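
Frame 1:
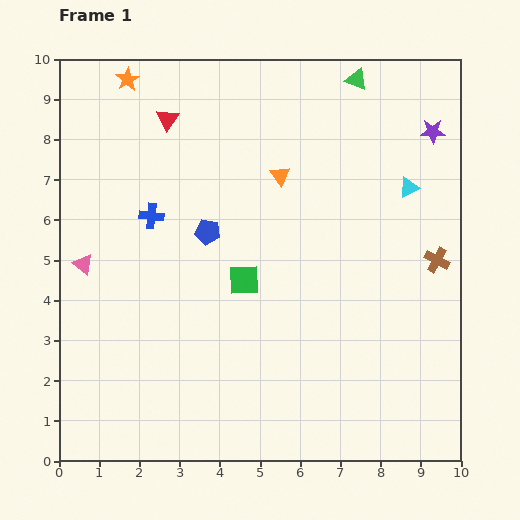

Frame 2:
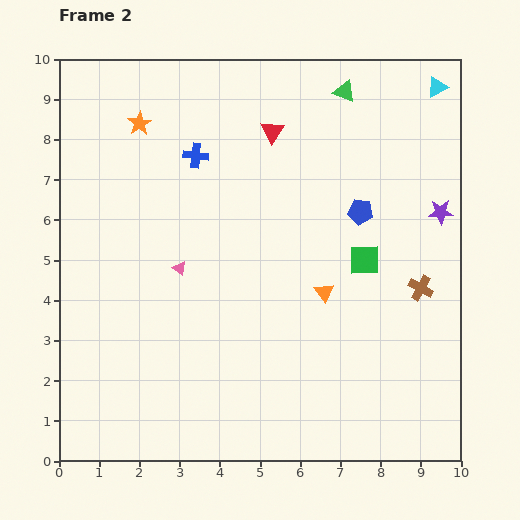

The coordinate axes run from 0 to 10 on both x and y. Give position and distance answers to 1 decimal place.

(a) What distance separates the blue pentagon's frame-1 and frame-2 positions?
3.8

The blue pentagon moved from (3.7, 5.7) to (7.5, 6.2), a distance of √(3.8² + 0.5²) ≈ 3.8.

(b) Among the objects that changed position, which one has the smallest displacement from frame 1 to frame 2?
the green triangle

(moved 0.4)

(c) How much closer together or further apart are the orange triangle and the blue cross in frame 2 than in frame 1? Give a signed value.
+1.3

Distance in frame 1: 3.4. Distance in frame 2: 4.7.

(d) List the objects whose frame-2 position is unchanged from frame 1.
none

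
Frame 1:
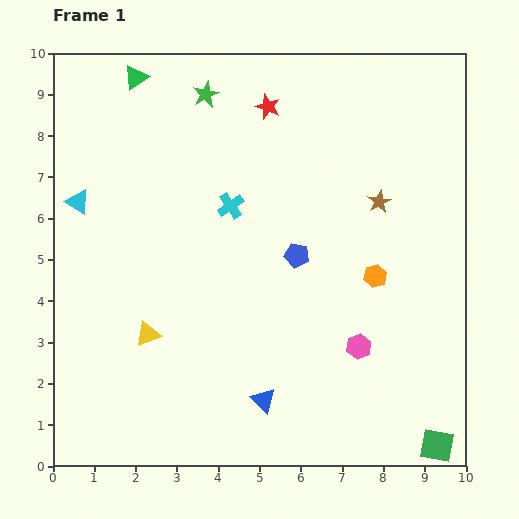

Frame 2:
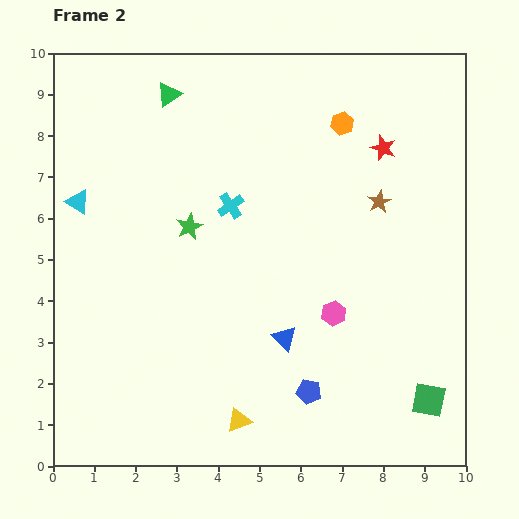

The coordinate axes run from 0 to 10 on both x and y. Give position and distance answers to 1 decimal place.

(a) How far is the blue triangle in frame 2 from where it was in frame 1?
1.6

The blue triangle moved from (5.1, 1.6) to (5.6, 3.1), a distance of √(0.5² + 1.5²) ≈ 1.6.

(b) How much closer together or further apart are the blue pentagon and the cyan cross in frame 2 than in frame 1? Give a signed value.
+2.9

Distance in frame 1: 2.0. Distance in frame 2: 4.9.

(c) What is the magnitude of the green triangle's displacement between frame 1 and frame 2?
0.9

The green triangle moved from (2.0, 9.4) to (2.8, 9.0), a distance of √(0.8² + 0.4²) ≈ 0.9.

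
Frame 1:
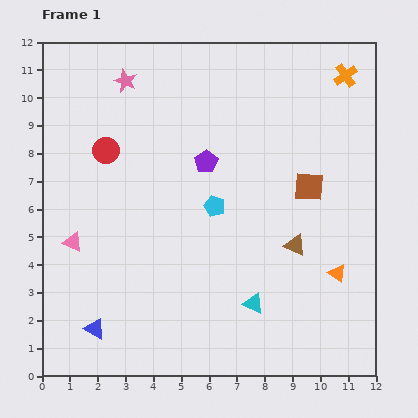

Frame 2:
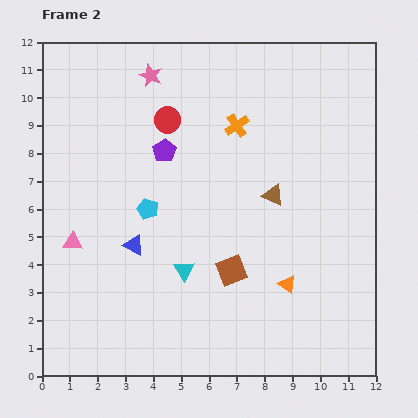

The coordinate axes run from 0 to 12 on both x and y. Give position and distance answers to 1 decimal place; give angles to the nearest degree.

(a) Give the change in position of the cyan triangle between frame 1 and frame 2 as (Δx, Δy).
(-2.5, 1.2)

The cyan triangle was at (7.6, 2.6) in frame 1 and (5.1, 3.8) in frame 2.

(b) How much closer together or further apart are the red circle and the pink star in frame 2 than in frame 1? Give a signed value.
-0.9

Distance in frame 1: 2.6. Distance in frame 2: 1.7.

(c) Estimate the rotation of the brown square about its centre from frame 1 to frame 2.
25° counter-clockwise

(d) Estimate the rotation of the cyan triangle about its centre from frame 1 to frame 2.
30° clockwise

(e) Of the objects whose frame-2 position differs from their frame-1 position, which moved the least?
the pink star

(moved 0.9)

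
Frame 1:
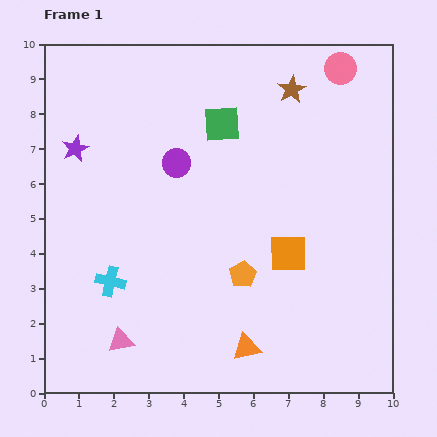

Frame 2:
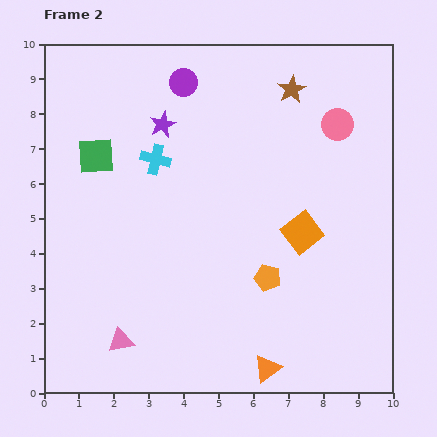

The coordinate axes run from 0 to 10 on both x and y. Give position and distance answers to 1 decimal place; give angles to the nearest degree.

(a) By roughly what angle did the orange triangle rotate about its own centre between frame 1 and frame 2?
24° counter-clockwise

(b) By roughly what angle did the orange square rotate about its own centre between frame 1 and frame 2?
37° counter-clockwise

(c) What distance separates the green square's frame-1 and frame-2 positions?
3.7

The green square moved from (5.1, 7.7) to (1.5, 6.8), a distance of √(3.6² + 0.9²) ≈ 3.7.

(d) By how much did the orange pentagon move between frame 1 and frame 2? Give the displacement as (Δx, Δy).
(0.7, -0.1)

The orange pentagon was at (5.7, 3.4) in frame 1 and (6.4, 3.3) in frame 2.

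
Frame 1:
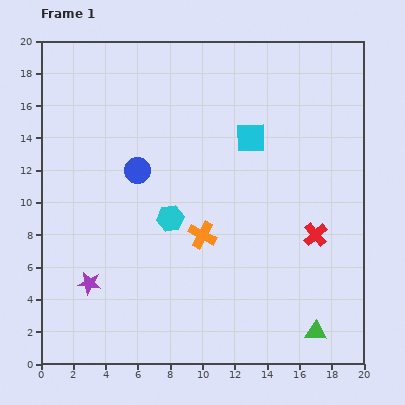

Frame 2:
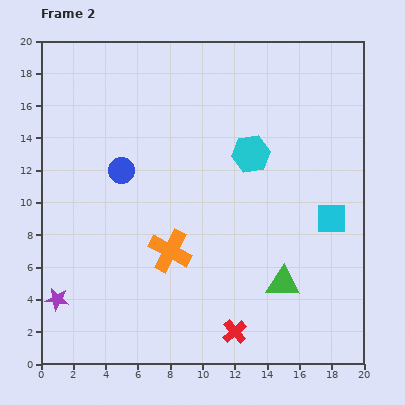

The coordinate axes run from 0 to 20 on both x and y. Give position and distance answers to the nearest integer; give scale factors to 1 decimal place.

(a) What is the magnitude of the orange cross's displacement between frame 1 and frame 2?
2

The orange cross moved from (10, 8) to (8, 7), a distance of √(2² + 1²) ≈ 2.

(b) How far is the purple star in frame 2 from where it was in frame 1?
2

The purple star moved from (3, 5) to (1, 4), a distance of √(2² + 1²) ≈ 2.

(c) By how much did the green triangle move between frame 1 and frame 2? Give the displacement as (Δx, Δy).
(-2, 3)

The green triangle was at (17, 2) in frame 1 and (15, 5) in frame 2.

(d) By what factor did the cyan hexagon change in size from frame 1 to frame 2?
1.4×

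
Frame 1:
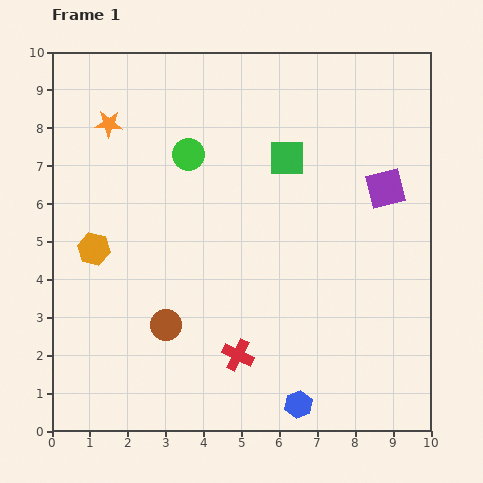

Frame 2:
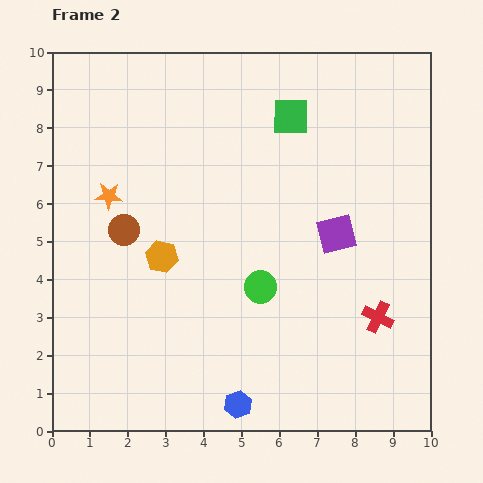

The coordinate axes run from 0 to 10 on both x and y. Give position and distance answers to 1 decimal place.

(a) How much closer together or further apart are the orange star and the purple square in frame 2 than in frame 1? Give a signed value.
-1.4

Distance in frame 1: 7.5. Distance in frame 2: 6.1.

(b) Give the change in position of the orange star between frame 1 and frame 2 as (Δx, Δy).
(0.0, -1.9)

The orange star was at (1.5, 8.1) in frame 1 and (1.5, 6.2) in frame 2.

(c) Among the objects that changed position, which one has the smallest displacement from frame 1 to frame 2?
the green square

(moved 1.1)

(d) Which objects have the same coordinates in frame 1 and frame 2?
none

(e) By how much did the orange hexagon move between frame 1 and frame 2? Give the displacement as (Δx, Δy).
(1.8, -0.2)

The orange hexagon was at (1.1, 4.8) in frame 1 and (2.9, 4.6) in frame 2.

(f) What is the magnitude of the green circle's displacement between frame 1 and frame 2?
4.0

The green circle moved from (3.6, 7.3) to (5.5, 3.8), a distance of √(1.9² + 3.5²) ≈ 4.0.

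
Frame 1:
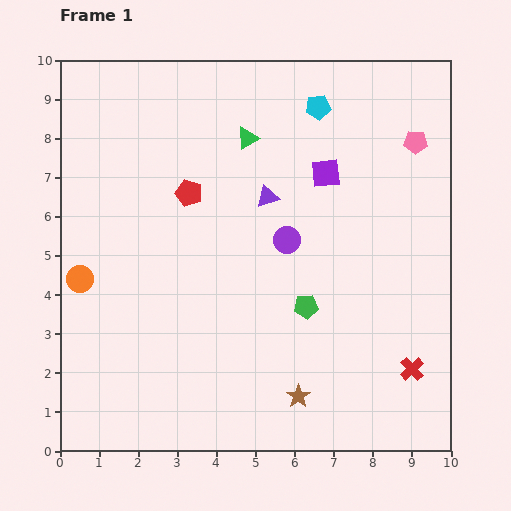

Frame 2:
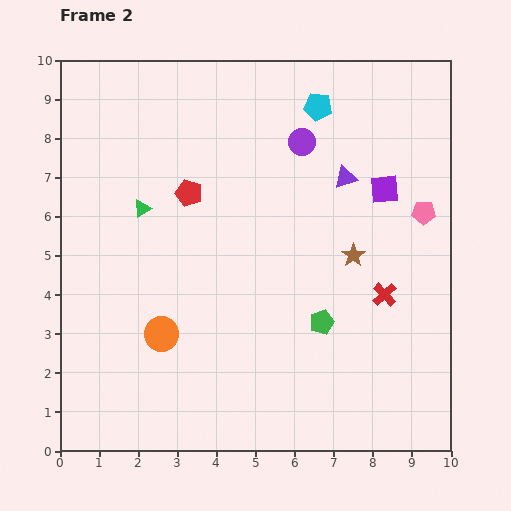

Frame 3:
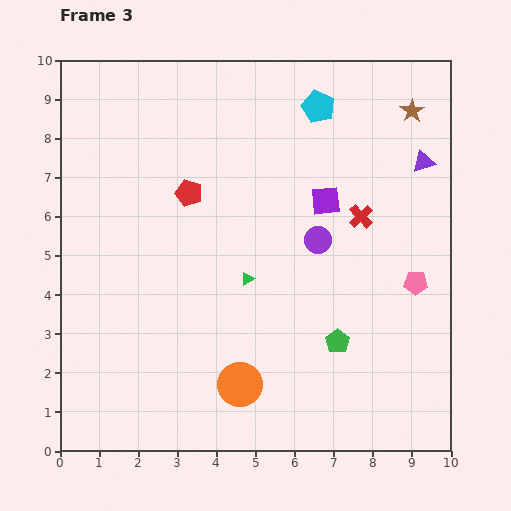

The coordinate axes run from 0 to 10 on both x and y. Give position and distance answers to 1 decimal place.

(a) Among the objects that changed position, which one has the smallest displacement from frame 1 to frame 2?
the green pentagon

(moved 0.6)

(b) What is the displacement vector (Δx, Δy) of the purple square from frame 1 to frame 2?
(1.5, -0.4)

The purple square was at (6.8, 7.1) in frame 1 and (8.3, 6.7) in frame 2.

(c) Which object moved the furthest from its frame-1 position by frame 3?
the brown star

(moved 7.9; next 4.9)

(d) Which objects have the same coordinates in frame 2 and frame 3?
the red pentagon, the cyan pentagon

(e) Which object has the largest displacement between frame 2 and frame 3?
the brown star

(moved 4.0; next 3.2)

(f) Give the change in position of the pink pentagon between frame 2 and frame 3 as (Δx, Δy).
(-0.2, -1.8)

The pink pentagon was at (9.3, 6.1) in frame 2 and (9.1, 4.3) in frame 3.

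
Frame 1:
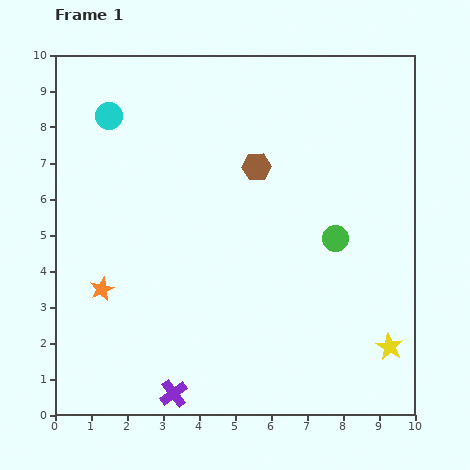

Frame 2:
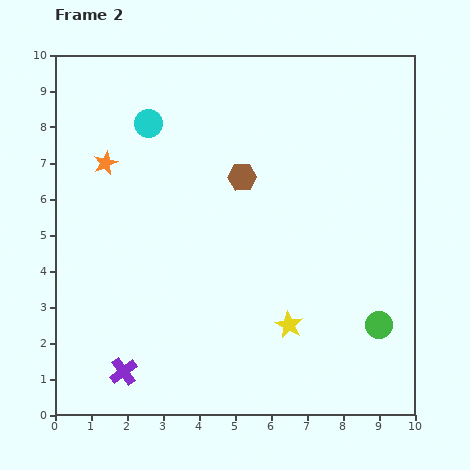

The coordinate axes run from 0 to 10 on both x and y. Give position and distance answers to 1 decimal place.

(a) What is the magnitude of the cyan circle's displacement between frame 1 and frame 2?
1.1

The cyan circle moved from (1.5, 8.3) to (2.6, 8.1), a distance of √(1.1² + 0.2²) ≈ 1.1.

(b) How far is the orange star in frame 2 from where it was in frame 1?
3.5

The orange star moved from (1.3, 3.5) to (1.4, 7.0), a distance of √(0.1² + 3.5²) ≈ 3.5.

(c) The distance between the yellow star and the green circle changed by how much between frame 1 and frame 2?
-0.9

Distance in frame 1: 3.4. Distance in frame 2: 2.5.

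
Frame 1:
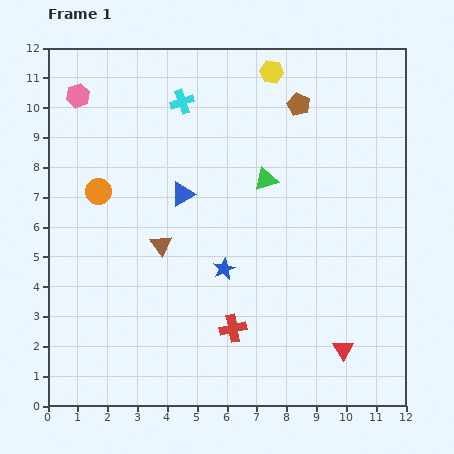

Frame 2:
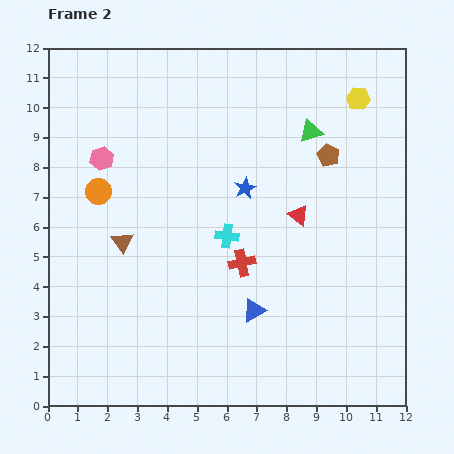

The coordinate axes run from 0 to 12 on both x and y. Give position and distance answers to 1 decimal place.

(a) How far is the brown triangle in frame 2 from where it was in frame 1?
1.3

The brown triangle moved from (3.8, 5.4) to (2.5, 5.5), a distance of √(1.3² + 0.1²) ≈ 1.3.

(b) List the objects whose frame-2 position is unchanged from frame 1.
the orange circle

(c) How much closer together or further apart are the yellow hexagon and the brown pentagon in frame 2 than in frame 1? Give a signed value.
+0.7

Distance in frame 1: 1.4. Distance in frame 2: 2.1.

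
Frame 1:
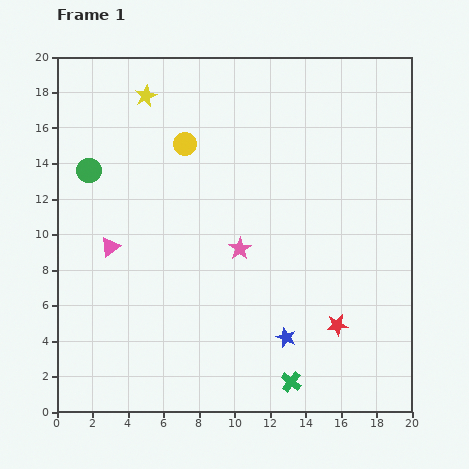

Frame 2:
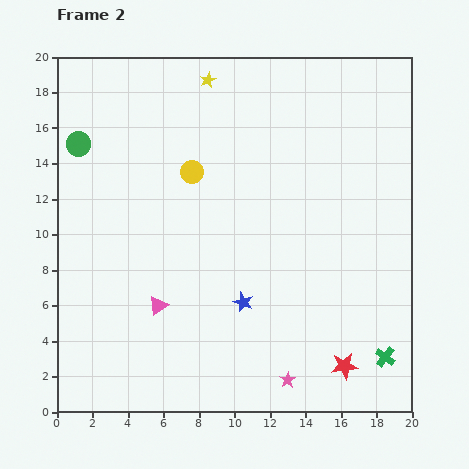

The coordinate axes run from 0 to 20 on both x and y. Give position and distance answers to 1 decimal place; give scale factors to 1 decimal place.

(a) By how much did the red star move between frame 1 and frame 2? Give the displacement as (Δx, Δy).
(0.4, -2.3)

The red star was at (15.8, 4.9) in frame 1 and (16.2, 2.6) in frame 2.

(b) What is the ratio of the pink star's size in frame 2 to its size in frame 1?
0.7×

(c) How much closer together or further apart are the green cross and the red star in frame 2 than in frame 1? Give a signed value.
-1.7

Distance in frame 1: 4.1. Distance in frame 2: 2.4.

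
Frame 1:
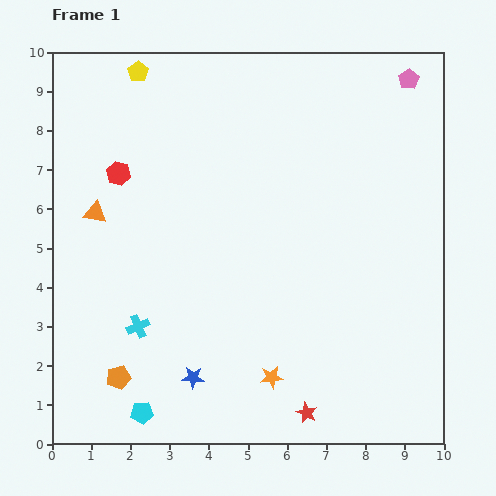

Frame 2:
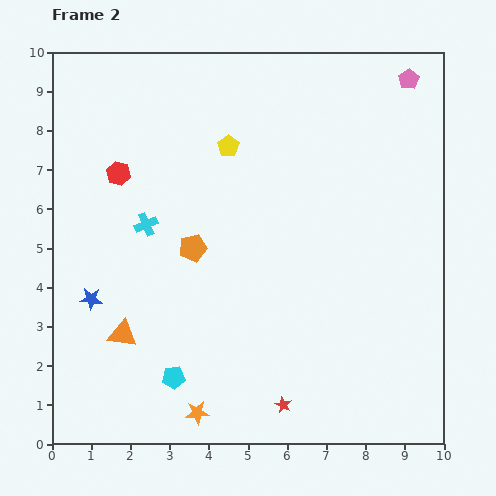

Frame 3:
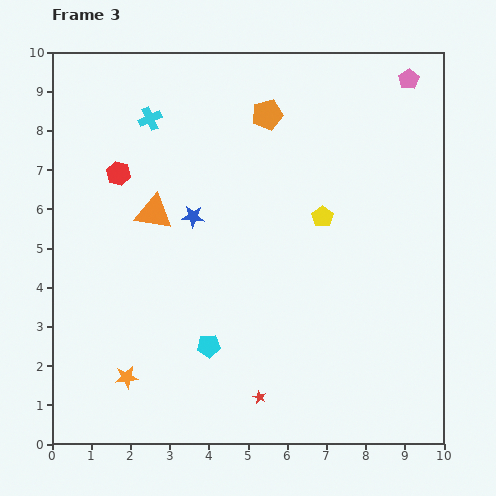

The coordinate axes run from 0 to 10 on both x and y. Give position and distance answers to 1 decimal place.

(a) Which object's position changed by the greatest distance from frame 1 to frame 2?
the orange pentagon

(moved 3.8; next 3.3)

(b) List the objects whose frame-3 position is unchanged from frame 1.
the red hexagon, the pink pentagon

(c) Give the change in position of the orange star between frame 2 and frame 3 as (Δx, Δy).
(-1.8, 0.9)

The orange star was at (3.7, 0.8) in frame 2 and (1.9, 1.7) in frame 3.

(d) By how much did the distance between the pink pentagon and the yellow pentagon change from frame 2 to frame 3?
-0.8

Distance in frame 2: 4.9. Distance in frame 3: 4.1.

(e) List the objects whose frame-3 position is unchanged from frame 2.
the red hexagon, the pink pentagon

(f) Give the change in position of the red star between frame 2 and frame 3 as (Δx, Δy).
(-0.6, 0.2)

The red star was at (5.9, 1.0) in frame 2 and (5.3, 1.2) in frame 3.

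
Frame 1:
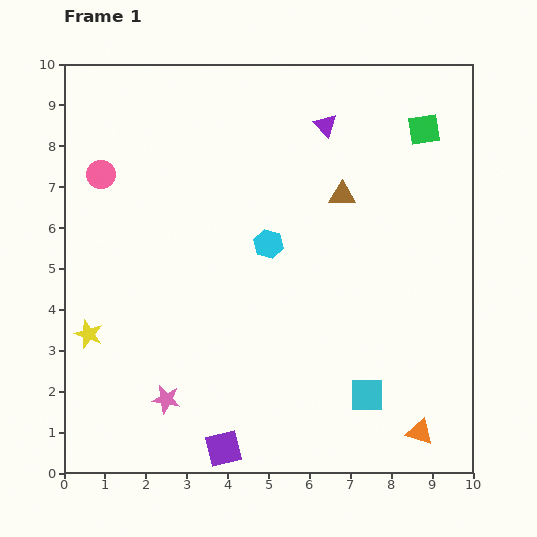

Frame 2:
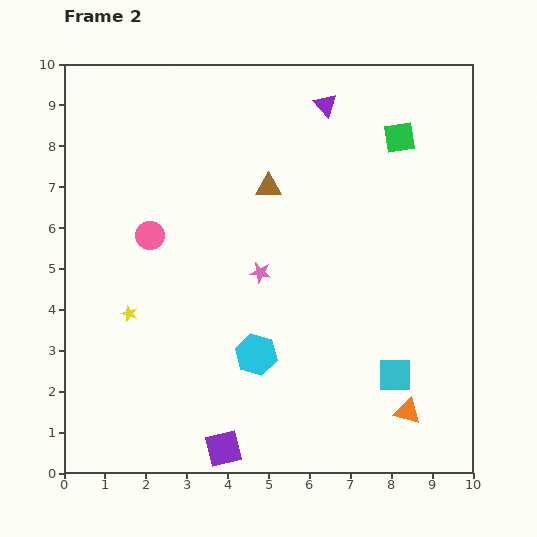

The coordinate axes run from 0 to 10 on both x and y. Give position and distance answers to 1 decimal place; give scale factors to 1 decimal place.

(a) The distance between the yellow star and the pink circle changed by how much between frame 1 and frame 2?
-1.9

Distance in frame 1: 3.9. Distance in frame 2: 2.0.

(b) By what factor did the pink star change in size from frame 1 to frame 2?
0.7×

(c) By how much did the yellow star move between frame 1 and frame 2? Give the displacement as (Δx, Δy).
(1.0, 0.5)

The yellow star was at (0.6, 3.4) in frame 1 and (1.6, 3.9) in frame 2.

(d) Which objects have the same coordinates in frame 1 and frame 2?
the purple square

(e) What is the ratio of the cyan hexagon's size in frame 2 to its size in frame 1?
1.4×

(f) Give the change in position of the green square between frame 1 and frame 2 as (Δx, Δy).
(-0.6, -0.2)

The green square was at (8.8, 8.4) in frame 1 and (8.2, 8.2) in frame 2.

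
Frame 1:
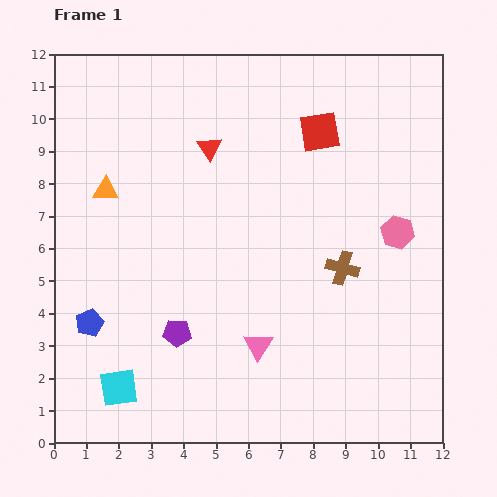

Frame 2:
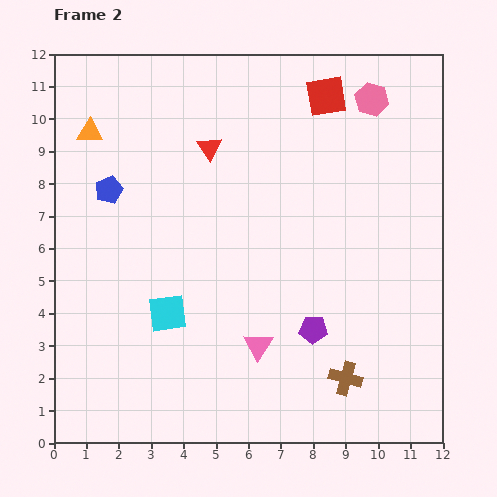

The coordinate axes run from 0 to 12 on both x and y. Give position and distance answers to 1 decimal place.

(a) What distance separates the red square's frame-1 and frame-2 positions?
1.1

The red square moved from (8.2, 9.6) to (8.4, 10.7), a distance of √(0.2² + 1.1²) ≈ 1.1.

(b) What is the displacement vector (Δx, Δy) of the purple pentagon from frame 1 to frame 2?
(4.2, 0.1)

The purple pentagon was at (3.8, 3.4) in frame 1 and (8.0, 3.5) in frame 2.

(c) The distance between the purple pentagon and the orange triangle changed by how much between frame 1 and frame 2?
+4.3

Distance in frame 1: 4.9. Distance in frame 2: 9.2.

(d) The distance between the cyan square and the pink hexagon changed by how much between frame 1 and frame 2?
-0.7

Distance in frame 1: 9.8. Distance in frame 2: 9.1.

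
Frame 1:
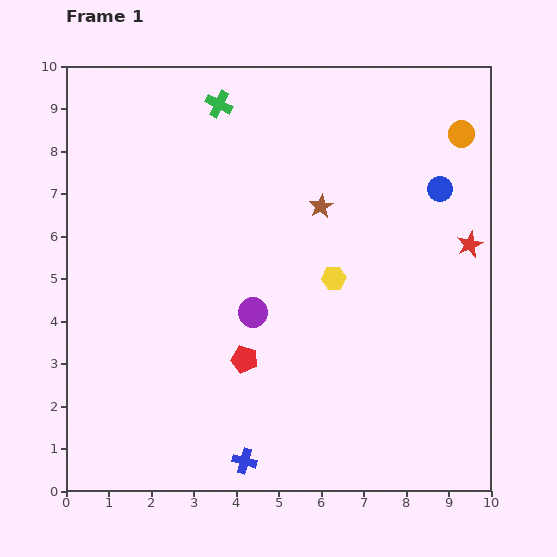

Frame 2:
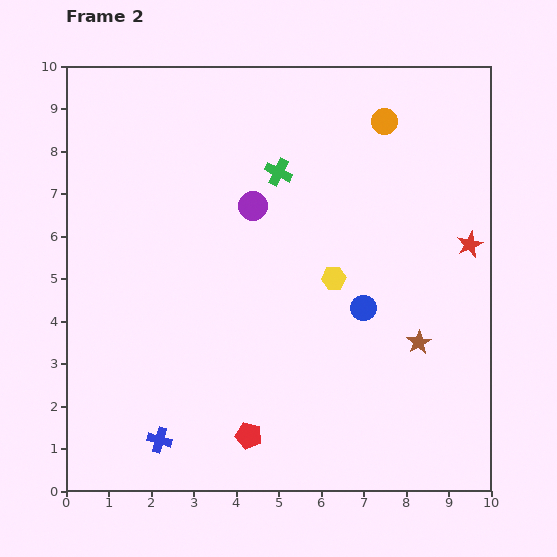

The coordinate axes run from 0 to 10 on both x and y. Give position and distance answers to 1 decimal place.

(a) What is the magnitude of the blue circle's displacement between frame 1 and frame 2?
3.3

The blue circle moved from (8.8, 7.1) to (7.0, 4.3), a distance of √(1.8² + 2.8²) ≈ 3.3.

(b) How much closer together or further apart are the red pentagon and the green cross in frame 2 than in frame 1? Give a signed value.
+0.2

Distance in frame 1: 6.0. Distance in frame 2: 6.2.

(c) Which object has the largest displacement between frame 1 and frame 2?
the brown star

(moved 3.9; next 3.3)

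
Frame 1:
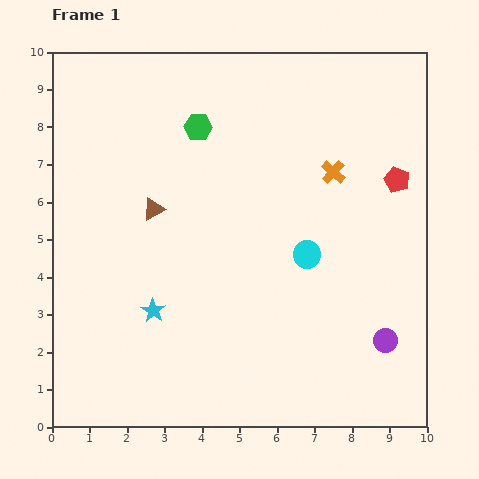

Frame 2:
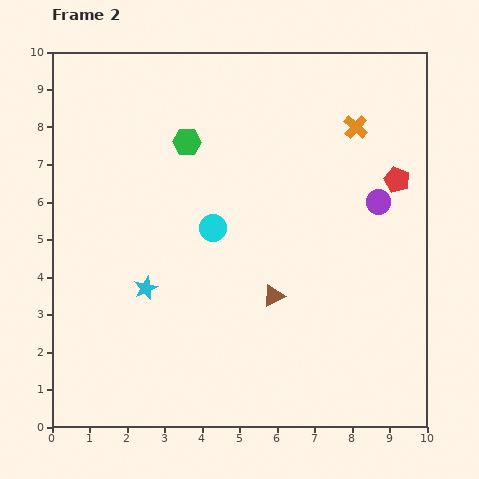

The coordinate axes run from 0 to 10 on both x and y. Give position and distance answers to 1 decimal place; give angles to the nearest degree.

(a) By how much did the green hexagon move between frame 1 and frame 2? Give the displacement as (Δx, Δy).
(-0.3, -0.4)

The green hexagon was at (3.9, 8.0) in frame 1 and (3.6, 7.6) in frame 2.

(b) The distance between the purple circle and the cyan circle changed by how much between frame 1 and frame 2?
+1.4

Distance in frame 1: 3.1. Distance in frame 2: 4.5.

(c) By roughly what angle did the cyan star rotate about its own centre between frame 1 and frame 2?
16° clockwise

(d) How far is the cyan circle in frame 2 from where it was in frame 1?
2.6

The cyan circle moved from (6.8, 4.6) to (4.3, 5.3), a distance of √(2.5² + 0.7²) ≈ 2.6.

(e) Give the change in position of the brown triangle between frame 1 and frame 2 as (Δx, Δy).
(3.2, -2.3)

The brown triangle was at (2.7, 5.8) in frame 1 and (5.9, 3.5) in frame 2.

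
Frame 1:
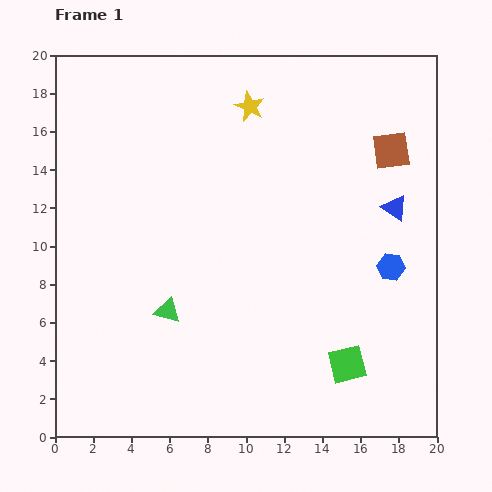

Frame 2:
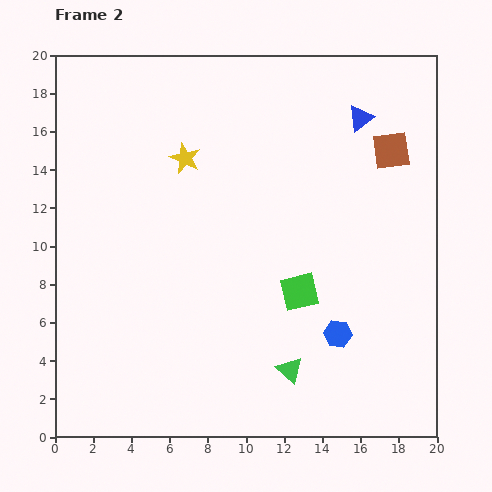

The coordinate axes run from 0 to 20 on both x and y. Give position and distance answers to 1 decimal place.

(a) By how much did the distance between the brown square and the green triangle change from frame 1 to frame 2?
-1.7

Distance in frame 1: 14.4. Distance in frame 2: 12.7.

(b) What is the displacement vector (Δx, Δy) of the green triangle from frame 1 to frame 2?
(6.4, -3.1)

The green triangle was at (5.9, 6.6) in frame 1 and (12.3, 3.5) in frame 2.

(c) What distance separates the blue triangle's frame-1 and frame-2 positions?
5.0

The blue triangle moved from (17.8, 12.0) to (16.0, 16.7), a distance of √(1.8² + 4.7²) ≈ 5.0.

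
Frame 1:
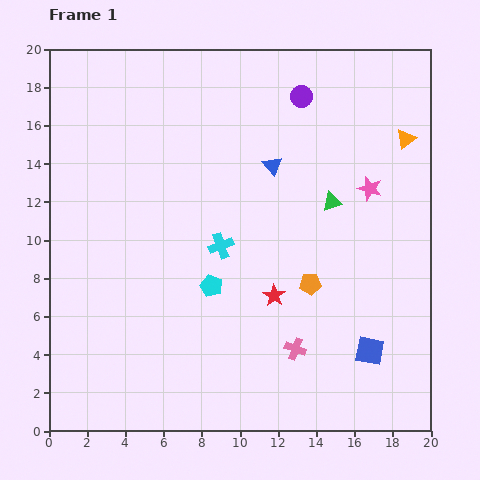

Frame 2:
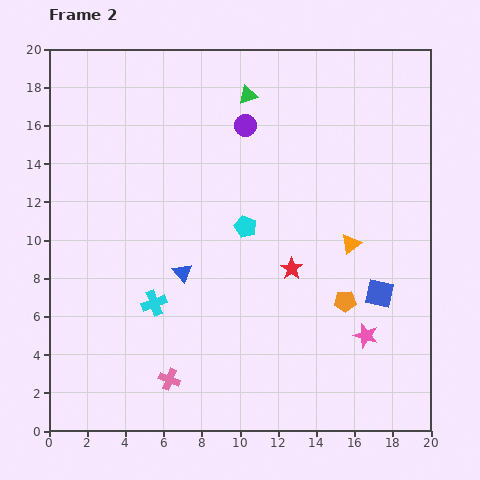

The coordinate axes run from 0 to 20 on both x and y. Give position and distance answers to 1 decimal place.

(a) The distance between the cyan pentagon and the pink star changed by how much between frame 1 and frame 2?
-1.2

Distance in frame 1: 9.7. Distance in frame 2: 8.5.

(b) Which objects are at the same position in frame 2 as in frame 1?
none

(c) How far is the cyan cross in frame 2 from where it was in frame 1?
4.6

The cyan cross moved from (9.0, 9.7) to (5.5, 6.7), a distance of √(3.5² + 3.0²) ≈ 4.6.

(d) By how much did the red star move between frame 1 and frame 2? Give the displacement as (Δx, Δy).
(0.9, 1.4)

The red star was at (11.8, 7.1) in frame 1 and (12.7, 8.5) in frame 2.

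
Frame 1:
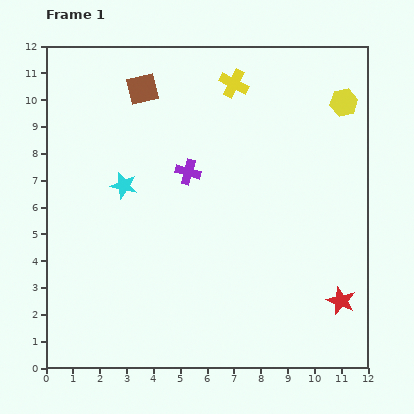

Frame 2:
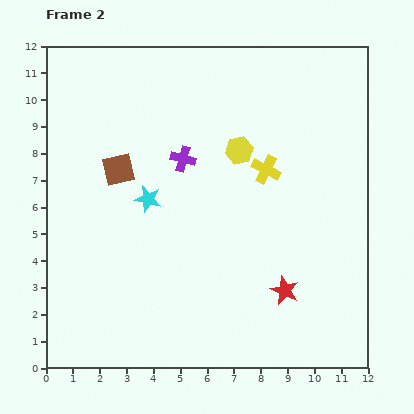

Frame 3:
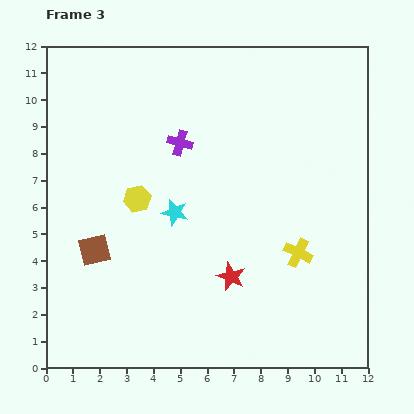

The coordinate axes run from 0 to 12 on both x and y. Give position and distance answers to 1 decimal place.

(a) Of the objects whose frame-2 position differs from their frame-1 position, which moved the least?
the purple cross

(moved 0.5)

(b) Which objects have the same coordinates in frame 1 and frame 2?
none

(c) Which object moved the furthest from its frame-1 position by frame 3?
the yellow hexagon

(moved 8.5; next 6.7)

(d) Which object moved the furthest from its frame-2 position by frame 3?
the yellow hexagon

(moved 4.2; next 3.3)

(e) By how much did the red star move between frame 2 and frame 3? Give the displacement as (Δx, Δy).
(-2.0, 0.5)

The red star was at (8.9, 2.9) in frame 2 and (6.9, 3.4) in frame 3.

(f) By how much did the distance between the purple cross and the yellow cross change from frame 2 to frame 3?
+2.9

Distance in frame 2: 3.1. Distance in frame 3: 6.0.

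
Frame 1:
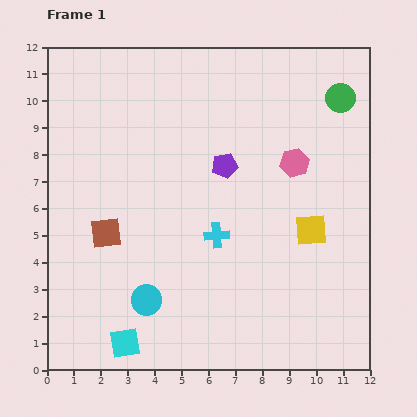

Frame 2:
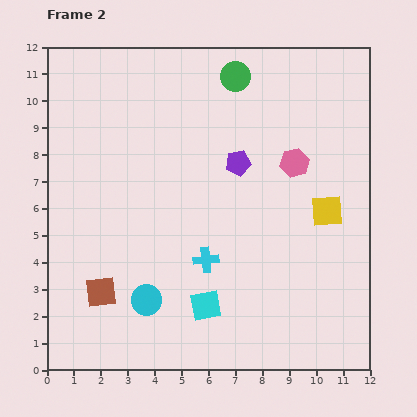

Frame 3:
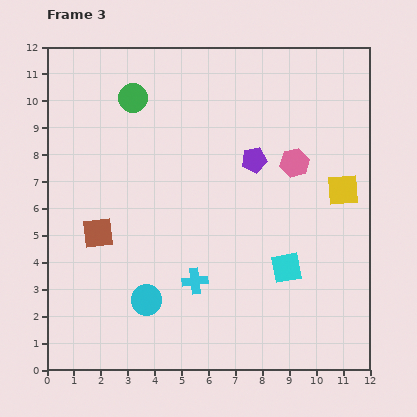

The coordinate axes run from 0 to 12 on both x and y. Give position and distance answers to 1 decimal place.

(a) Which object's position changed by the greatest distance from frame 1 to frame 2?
the green circle

(moved 4.0; next 3.3)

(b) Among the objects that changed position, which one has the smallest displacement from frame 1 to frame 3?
the brown square

(moved 0.3)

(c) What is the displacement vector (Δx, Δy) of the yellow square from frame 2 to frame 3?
(0.6, 0.8)

The yellow square was at (10.4, 5.9) in frame 2 and (11.0, 6.7) in frame 3.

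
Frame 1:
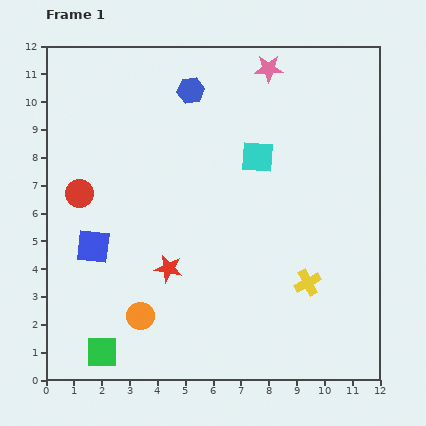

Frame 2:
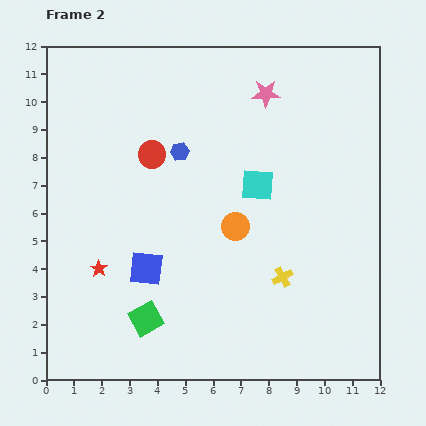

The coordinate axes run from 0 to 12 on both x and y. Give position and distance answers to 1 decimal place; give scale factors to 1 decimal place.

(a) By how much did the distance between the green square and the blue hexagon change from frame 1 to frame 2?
-3.8

Distance in frame 1: 9.9. Distance in frame 2: 6.1.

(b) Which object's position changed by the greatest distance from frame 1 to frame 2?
the orange circle

(moved 4.7; next 3.0)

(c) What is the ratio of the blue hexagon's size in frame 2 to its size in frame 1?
0.7×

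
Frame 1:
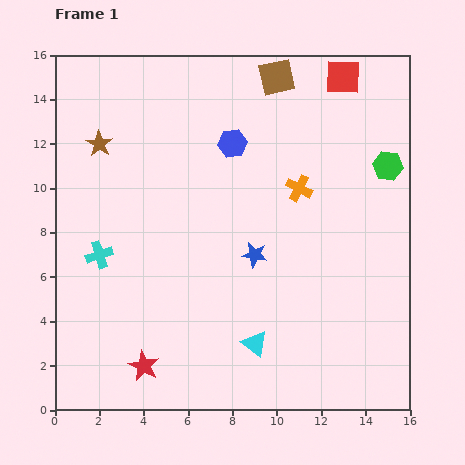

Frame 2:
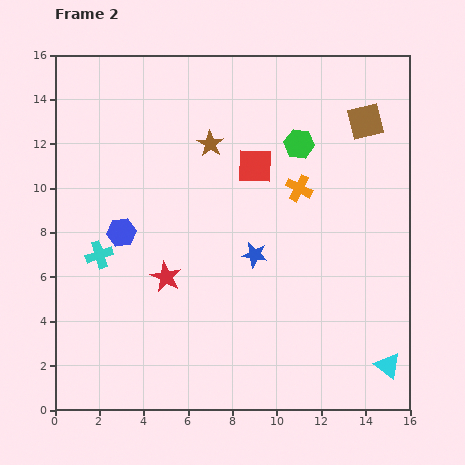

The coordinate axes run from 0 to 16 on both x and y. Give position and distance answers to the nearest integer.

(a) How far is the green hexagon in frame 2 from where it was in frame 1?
4

The green hexagon moved from (15, 11) to (11, 12), a distance of √(4² + 1²) ≈ 4.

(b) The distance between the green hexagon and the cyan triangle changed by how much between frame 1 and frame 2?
+1

Distance in frame 1: 10. Distance in frame 2: 11.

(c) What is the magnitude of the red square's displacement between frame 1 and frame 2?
6

The red square moved from (13, 15) to (9, 11), a distance of √(4² + 4²) ≈ 6.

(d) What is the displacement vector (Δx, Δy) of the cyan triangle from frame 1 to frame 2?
(6, -1)

The cyan triangle was at (9, 3) in frame 1 and (15, 2) in frame 2.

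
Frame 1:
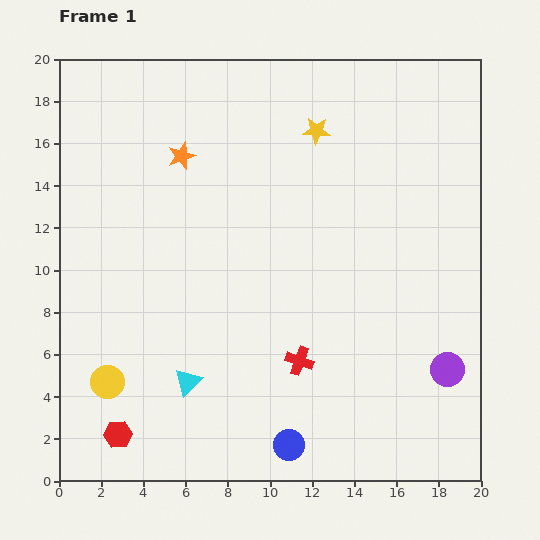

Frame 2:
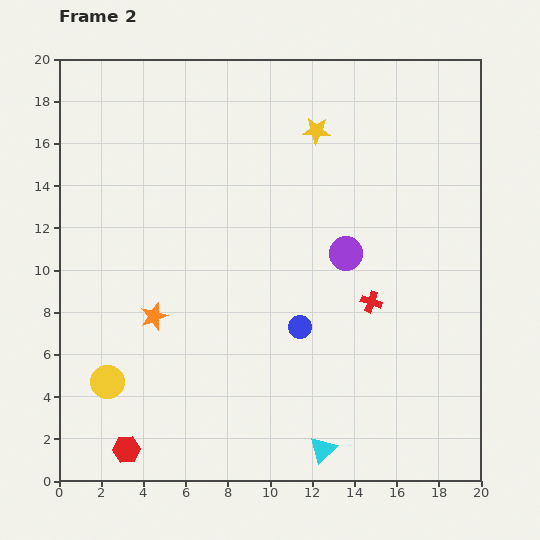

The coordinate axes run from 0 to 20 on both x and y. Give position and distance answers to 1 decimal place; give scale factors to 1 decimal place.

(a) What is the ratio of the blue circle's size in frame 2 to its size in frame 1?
0.7×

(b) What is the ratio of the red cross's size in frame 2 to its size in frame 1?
0.7×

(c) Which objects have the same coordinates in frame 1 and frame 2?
the yellow star, the yellow circle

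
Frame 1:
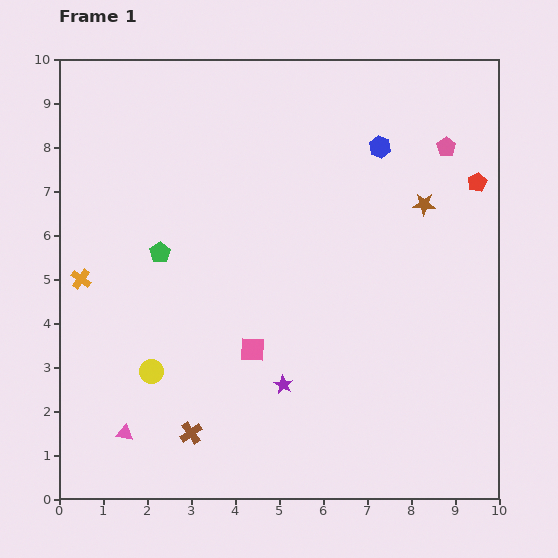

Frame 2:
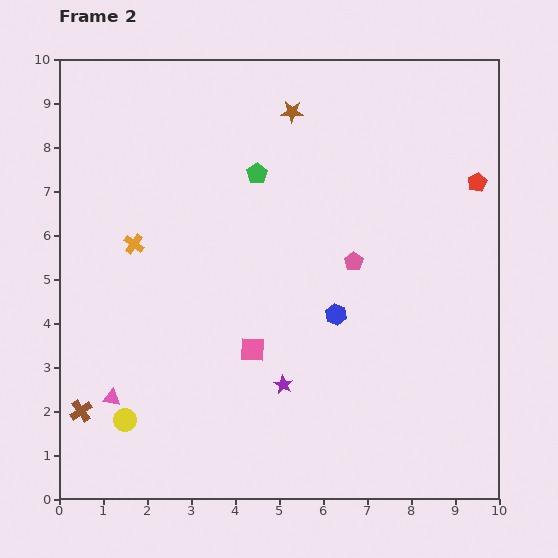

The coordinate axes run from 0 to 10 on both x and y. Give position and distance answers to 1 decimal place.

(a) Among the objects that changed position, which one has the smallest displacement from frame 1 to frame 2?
the pink triangle

(moved 0.9)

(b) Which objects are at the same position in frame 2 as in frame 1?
the red pentagon, the pink square, the purple star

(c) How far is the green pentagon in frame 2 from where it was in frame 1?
2.8

The green pentagon moved from (2.3, 5.6) to (4.5, 7.4), a distance of √(2.2² + 1.8²) ≈ 2.8.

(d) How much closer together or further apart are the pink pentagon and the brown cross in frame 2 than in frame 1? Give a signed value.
-1.6

Distance in frame 1: 8.7. Distance in frame 2: 7.1.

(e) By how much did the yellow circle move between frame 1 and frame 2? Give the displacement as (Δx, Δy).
(-0.6, -1.1)

The yellow circle was at (2.1, 2.9) in frame 1 and (1.5, 1.8) in frame 2.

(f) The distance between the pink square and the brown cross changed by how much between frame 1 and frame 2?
+1.7

Distance in frame 1: 2.4. Distance in frame 2: 4.1.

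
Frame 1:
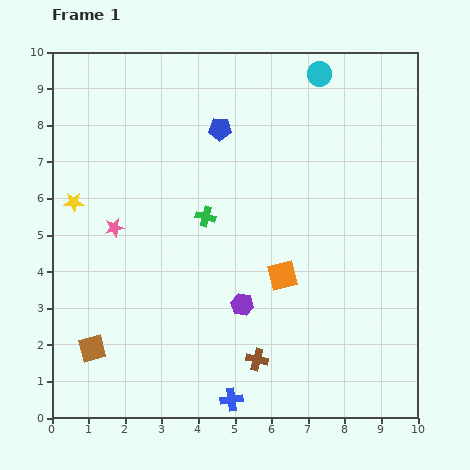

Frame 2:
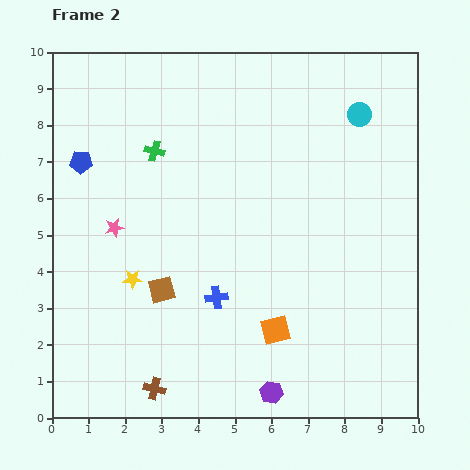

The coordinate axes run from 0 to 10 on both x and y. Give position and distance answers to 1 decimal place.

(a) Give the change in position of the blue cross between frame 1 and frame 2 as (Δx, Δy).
(-0.4, 2.8)

The blue cross was at (4.9, 0.5) in frame 1 and (4.5, 3.3) in frame 2.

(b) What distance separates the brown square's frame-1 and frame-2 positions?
2.5

The brown square moved from (1.1, 1.9) to (3.0, 3.5), a distance of √(1.9² + 1.6²) ≈ 2.5.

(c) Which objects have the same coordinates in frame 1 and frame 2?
the pink star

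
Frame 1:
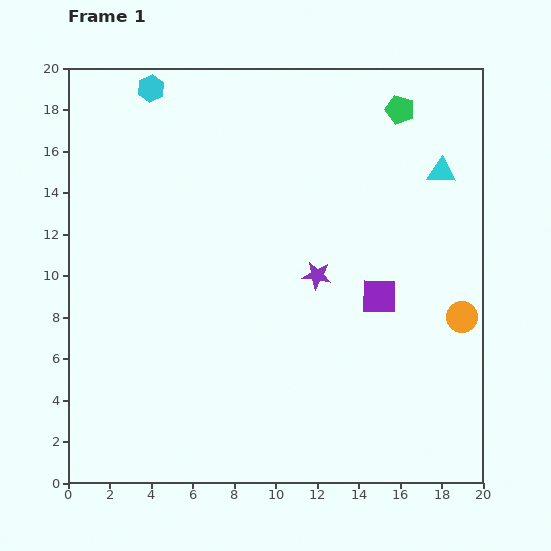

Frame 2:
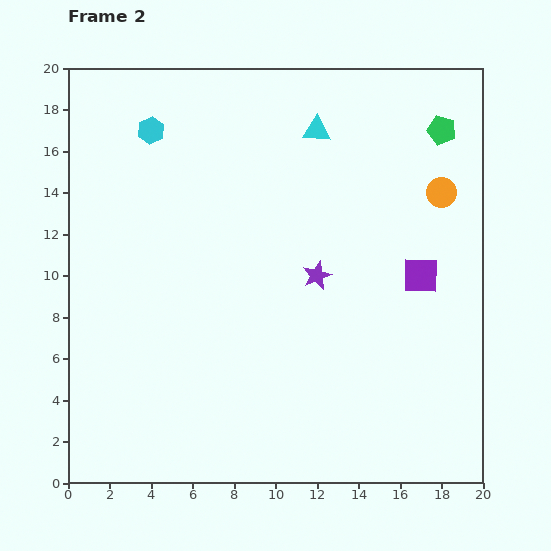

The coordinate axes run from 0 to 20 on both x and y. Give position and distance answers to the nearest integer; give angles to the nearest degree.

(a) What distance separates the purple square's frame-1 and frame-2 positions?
2

The purple square moved from (15, 9) to (17, 10), a distance of √(2² + 1²) ≈ 2.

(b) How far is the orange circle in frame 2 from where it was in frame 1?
6

The orange circle moved from (19, 8) to (18, 14), a distance of √(1² + 6²) ≈ 6.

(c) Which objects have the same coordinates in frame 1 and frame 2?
the purple star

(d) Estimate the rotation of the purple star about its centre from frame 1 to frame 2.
30° counter-clockwise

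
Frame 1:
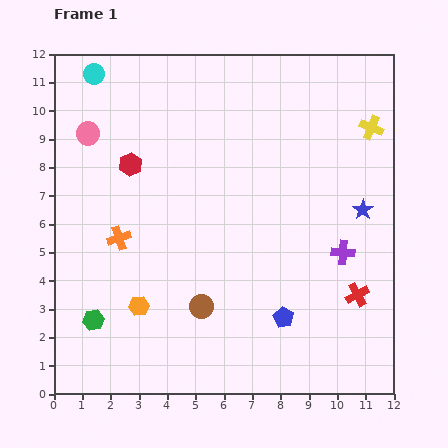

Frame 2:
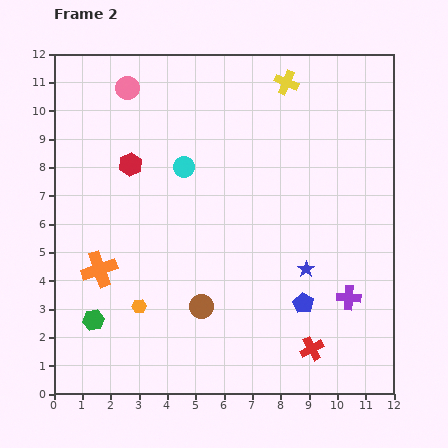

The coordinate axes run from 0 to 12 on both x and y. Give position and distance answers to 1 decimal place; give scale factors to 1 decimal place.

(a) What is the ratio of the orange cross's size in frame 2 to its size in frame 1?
1.5×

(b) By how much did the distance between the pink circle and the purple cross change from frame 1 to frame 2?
+0.9

Distance in frame 1: 9.9. Distance in frame 2: 10.8.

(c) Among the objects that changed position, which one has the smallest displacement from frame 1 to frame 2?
the blue pentagon

(moved 0.9)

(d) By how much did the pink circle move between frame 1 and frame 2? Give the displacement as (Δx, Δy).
(1.4, 1.6)

The pink circle was at (1.2, 9.2) in frame 1 and (2.6, 10.8) in frame 2.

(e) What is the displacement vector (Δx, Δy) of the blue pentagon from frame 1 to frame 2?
(0.7, 0.5)

The blue pentagon was at (8.1, 2.7) in frame 1 and (8.8, 3.2) in frame 2.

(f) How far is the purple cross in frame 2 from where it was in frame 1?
1.6

The purple cross moved from (10.2, 5.0) to (10.4, 3.4), a distance of √(0.2² + 1.6²) ≈ 1.6.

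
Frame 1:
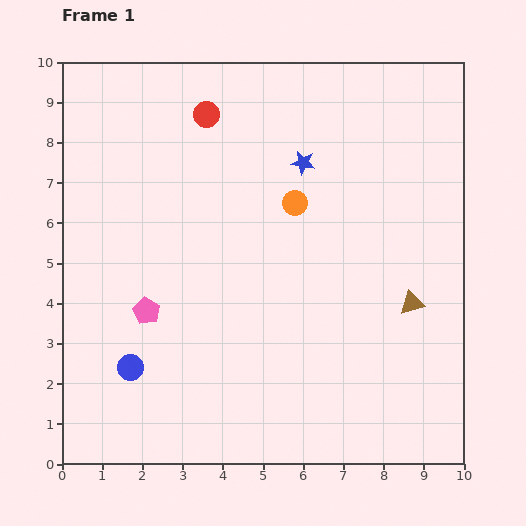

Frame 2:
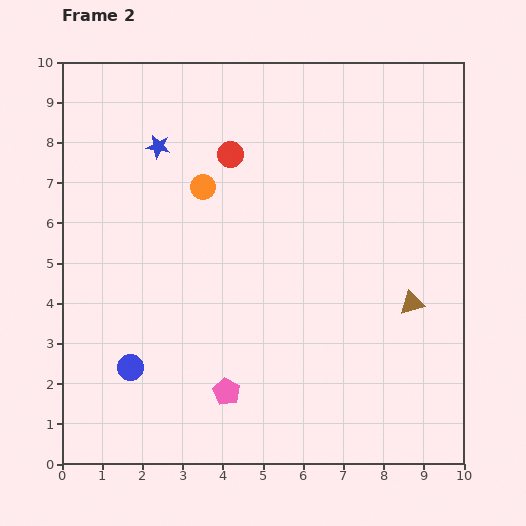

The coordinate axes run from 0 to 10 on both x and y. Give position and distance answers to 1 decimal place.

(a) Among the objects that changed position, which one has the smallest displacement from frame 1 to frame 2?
the red circle

(moved 1.2)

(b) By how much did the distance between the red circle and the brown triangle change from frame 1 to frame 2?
-1.1

Distance in frame 1: 6.9. Distance in frame 2: 5.8.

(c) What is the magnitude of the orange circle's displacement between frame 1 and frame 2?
2.3

The orange circle moved from (5.8, 6.5) to (3.5, 6.9), a distance of √(2.3² + 0.4²) ≈ 2.3.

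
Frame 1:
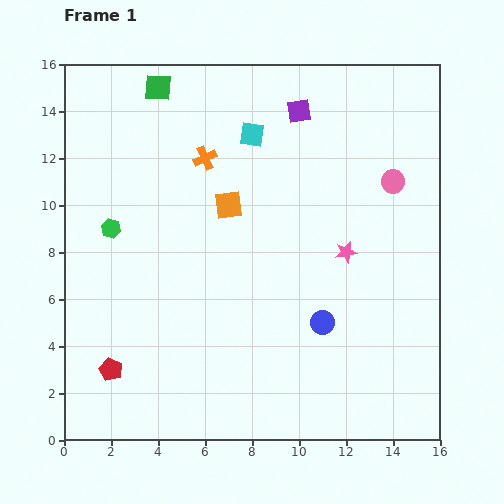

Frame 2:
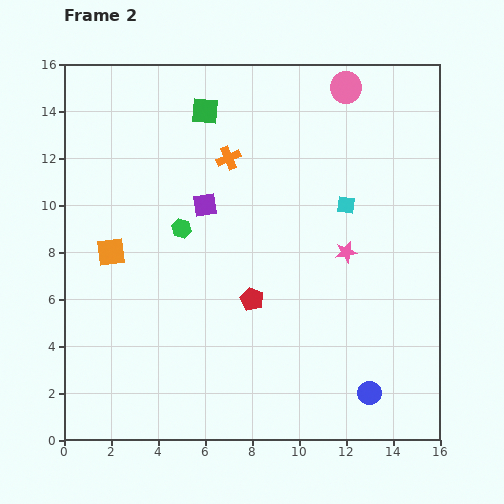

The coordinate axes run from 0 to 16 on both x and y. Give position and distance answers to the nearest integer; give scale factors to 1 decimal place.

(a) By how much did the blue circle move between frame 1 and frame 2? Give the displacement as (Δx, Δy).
(2, -3)

The blue circle was at (11, 5) in frame 1 and (13, 2) in frame 2.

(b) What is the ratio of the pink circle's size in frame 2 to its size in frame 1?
1.3×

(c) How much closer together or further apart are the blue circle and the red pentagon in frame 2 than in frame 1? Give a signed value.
-3

Distance in frame 1: 9. Distance in frame 2: 6.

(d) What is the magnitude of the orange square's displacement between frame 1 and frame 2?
5

The orange square moved from (7, 10) to (2, 8), a distance of √(5² + 2²) ≈ 5.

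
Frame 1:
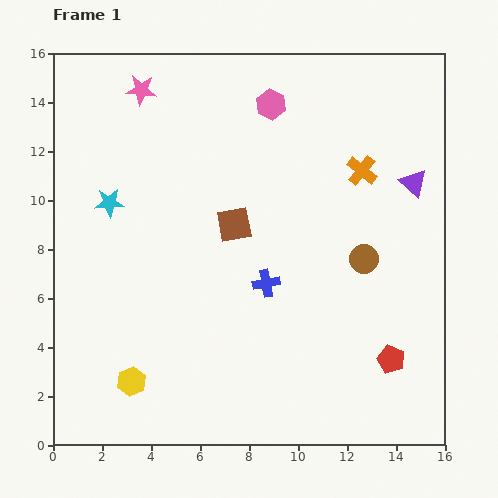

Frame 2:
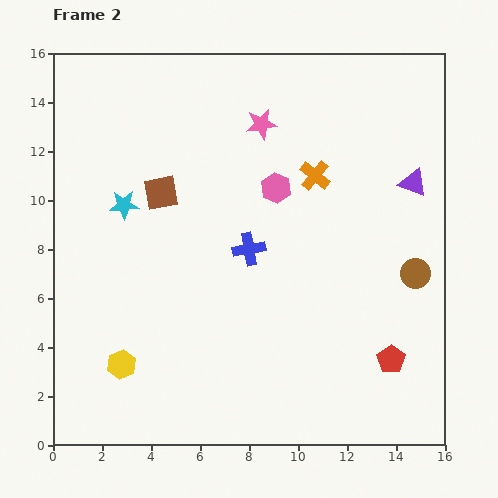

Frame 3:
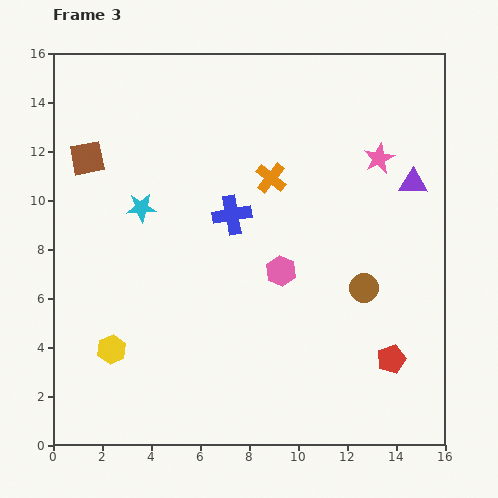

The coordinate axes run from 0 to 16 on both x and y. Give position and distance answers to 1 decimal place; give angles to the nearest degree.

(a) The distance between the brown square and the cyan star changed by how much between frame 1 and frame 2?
-3.6

Distance in frame 1: 5.2. Distance in frame 2: 1.6.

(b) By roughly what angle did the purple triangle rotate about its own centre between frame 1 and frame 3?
41° counter-clockwise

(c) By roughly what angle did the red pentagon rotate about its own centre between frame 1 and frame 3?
30° clockwise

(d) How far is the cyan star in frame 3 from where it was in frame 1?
1.3

The cyan star moved from (2.3, 9.9) to (3.6, 9.7), a distance of √(1.3² + 0.2²) ≈ 1.3.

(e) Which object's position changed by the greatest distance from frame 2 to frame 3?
the pink star

(moved 5.0; next 3.4)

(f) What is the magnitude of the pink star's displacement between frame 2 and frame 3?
5.0

The pink star moved from (8.5, 13.1) to (13.3, 11.7), a distance of √(4.8² + 1.4²) ≈ 5.0.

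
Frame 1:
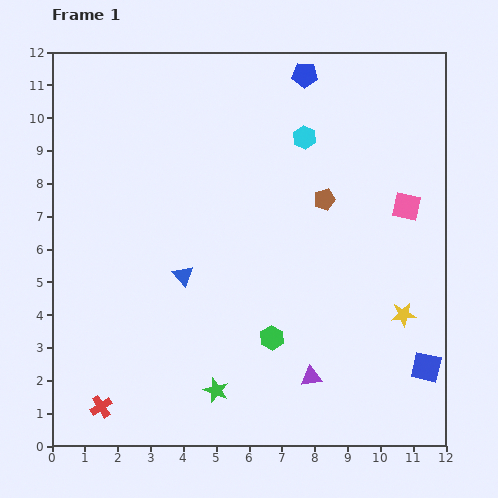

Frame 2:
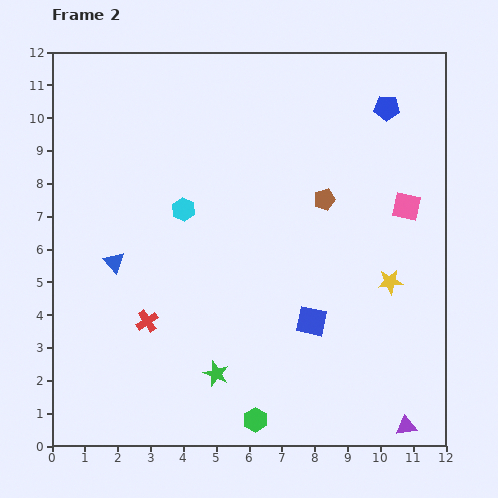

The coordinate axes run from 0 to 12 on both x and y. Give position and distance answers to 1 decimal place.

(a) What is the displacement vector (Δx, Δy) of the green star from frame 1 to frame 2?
(0.0, 0.5)

The green star was at (5.0, 1.7) in frame 1 and (5.0, 2.2) in frame 2.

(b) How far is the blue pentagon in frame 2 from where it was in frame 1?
2.7

The blue pentagon moved from (7.7, 11.3) to (10.2, 10.3), a distance of √(2.5² + 1.0²) ≈ 2.7.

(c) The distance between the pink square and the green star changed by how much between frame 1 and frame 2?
-0.4

Distance in frame 1: 8.1. Distance in frame 2: 7.7.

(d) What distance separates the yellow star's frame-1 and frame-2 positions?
1.1

The yellow star moved from (10.7, 4.0) to (10.3, 5.0), a distance of √(0.4² + 1.0²) ≈ 1.1.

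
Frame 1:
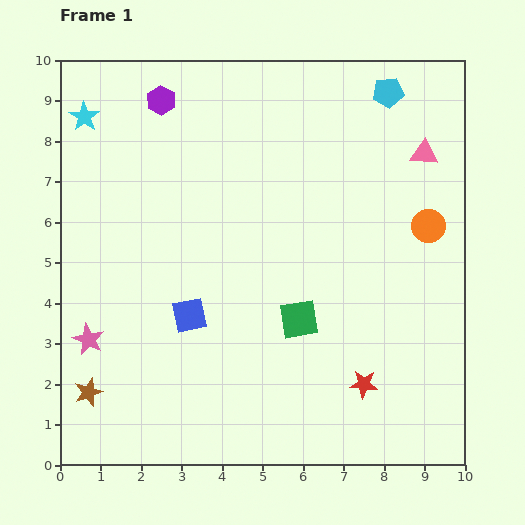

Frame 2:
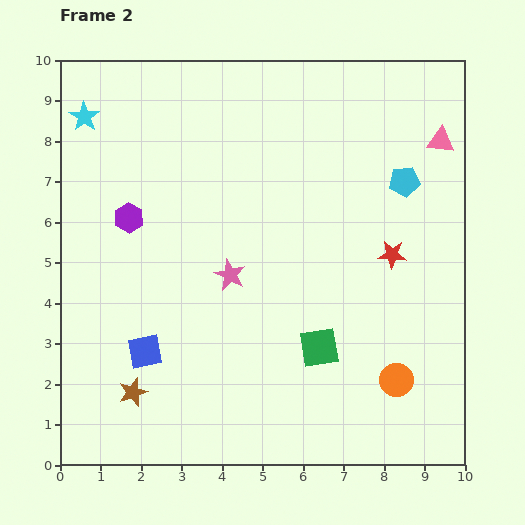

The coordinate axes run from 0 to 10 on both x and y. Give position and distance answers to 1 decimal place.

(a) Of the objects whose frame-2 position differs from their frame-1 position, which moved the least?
the pink triangle

(moved 0.5)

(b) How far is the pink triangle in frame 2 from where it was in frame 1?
0.5

The pink triangle moved from (9.0, 7.7) to (9.4, 8.0), a distance of √(0.4² + 0.3²) ≈ 0.5.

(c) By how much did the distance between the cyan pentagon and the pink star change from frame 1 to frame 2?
-4.7

Distance in frame 1: 9.6. Distance in frame 2: 4.9.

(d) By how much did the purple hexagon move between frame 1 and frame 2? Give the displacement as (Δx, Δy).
(-0.8, -2.9)

The purple hexagon was at (2.5, 9.0) in frame 1 and (1.7, 6.1) in frame 2.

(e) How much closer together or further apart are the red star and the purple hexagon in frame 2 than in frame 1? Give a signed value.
-2.0

Distance in frame 1: 8.6. Distance in frame 2: 6.6.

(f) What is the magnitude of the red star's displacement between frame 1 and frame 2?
3.3

The red star moved from (7.5, 2.0) to (8.2, 5.2), a distance of √(0.7² + 3.2²) ≈ 3.3.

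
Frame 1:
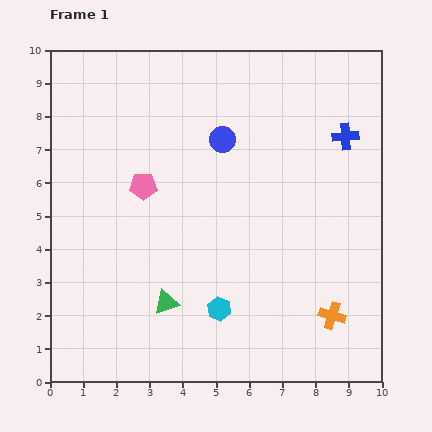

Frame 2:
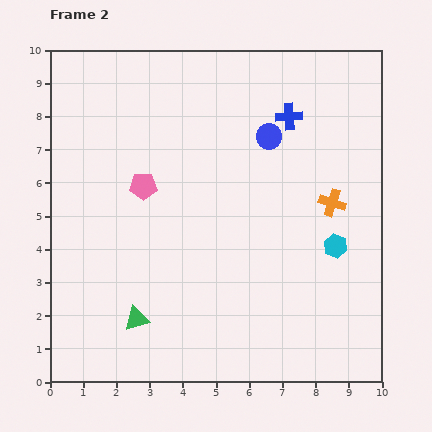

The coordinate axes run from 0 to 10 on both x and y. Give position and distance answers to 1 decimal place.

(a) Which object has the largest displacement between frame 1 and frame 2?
the cyan hexagon

(moved 4.0; next 3.4)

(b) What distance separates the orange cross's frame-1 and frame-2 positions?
3.4

The orange cross moved from (8.5, 2.0) to (8.5, 5.4), a distance of √(0.0² + 3.4²) ≈ 3.4.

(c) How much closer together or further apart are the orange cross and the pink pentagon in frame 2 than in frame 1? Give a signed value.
-1.2

Distance in frame 1: 6.9. Distance in frame 2: 5.7.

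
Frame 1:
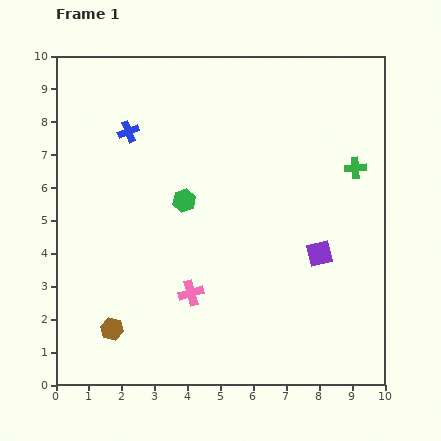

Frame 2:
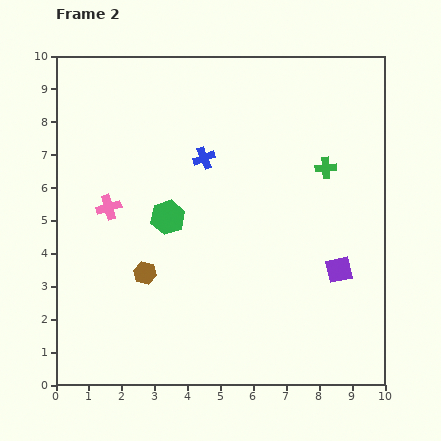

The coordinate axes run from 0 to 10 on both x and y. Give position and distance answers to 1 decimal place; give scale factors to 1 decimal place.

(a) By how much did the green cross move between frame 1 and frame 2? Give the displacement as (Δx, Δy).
(-0.9, 0.0)

The green cross was at (9.1, 6.6) in frame 1 and (8.2, 6.6) in frame 2.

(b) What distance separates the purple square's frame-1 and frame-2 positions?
0.8

The purple square moved from (8.0, 4.0) to (8.6, 3.5), a distance of √(0.6² + 0.5²) ≈ 0.8.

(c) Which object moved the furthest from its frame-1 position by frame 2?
the pink cross

(moved 3.6; next 2.4)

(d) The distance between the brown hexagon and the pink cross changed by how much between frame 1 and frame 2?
-0.3

Distance in frame 1: 2.6. Distance in frame 2: 2.3.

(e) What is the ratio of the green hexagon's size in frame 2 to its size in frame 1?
1.5×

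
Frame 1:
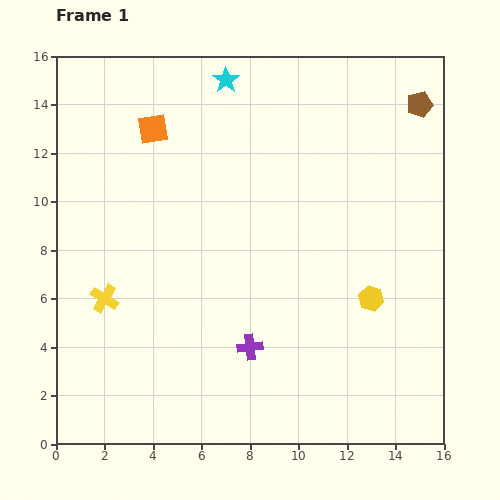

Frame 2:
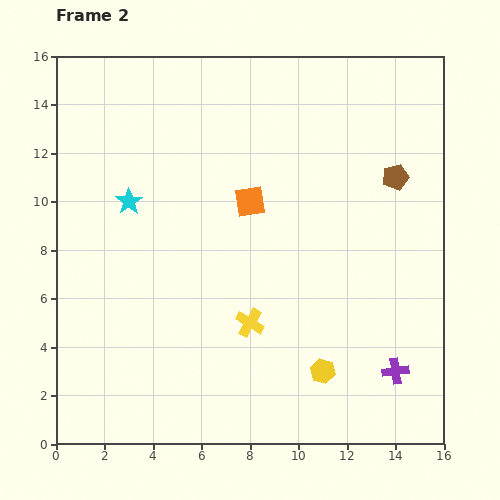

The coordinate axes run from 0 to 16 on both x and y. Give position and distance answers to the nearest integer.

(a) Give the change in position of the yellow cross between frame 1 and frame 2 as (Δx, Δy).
(6, -1)

The yellow cross was at (2, 6) in frame 1 and (8, 5) in frame 2.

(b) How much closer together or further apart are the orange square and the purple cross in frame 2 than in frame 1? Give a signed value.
-1

Distance in frame 1: 10. Distance in frame 2: 9.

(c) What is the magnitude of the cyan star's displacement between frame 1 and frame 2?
6

The cyan star moved from (7, 15) to (3, 10), a distance of √(4² + 5²) ≈ 6.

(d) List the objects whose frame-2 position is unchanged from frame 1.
none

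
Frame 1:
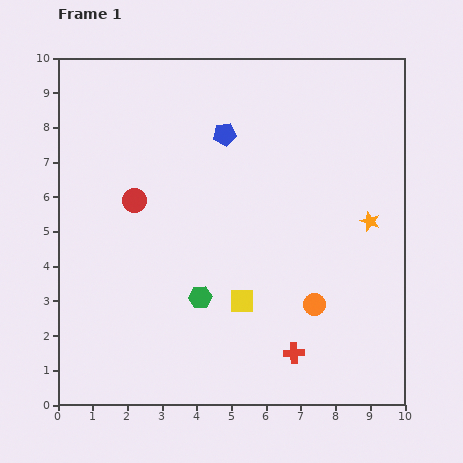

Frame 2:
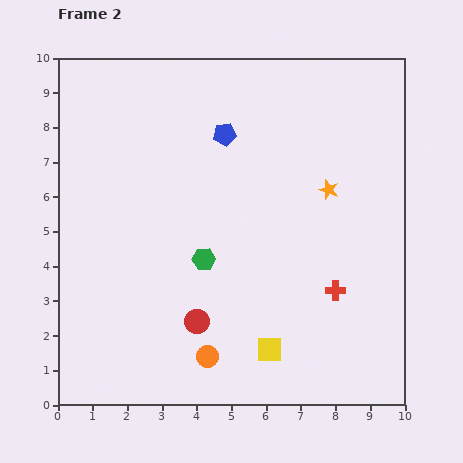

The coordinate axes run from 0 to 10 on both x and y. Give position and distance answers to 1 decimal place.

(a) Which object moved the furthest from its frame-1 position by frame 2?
the red circle

(moved 3.9; next 3.4)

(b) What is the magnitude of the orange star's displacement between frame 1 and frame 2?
1.5

The orange star moved from (9.0, 5.3) to (7.8, 6.2), a distance of √(1.2² + 0.9²) ≈ 1.5.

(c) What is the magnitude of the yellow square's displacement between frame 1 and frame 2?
1.6

The yellow square moved from (5.3, 3.0) to (6.1, 1.6), a distance of √(0.8² + 1.4²) ≈ 1.6.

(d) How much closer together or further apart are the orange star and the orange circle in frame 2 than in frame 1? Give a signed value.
+3.0

Distance in frame 1: 2.9. Distance in frame 2: 5.9.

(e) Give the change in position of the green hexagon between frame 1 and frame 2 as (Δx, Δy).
(0.1, 1.1)

The green hexagon was at (4.1, 3.1) in frame 1 and (4.2, 4.2) in frame 2.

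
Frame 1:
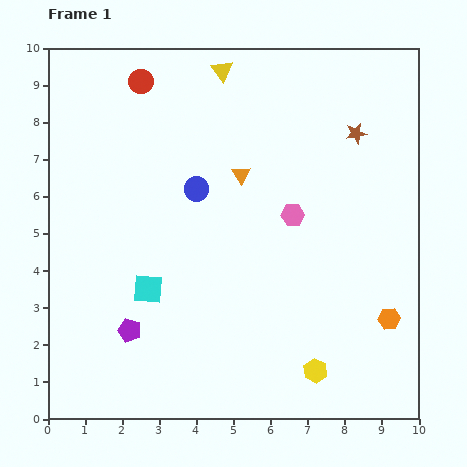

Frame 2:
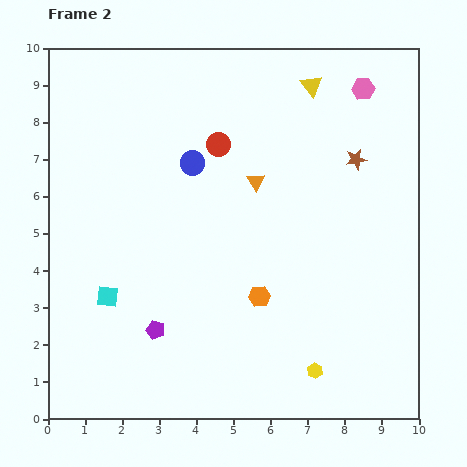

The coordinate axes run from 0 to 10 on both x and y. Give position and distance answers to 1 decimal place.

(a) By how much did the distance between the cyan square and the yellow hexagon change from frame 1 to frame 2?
+0.9

Distance in frame 1: 5.0. Distance in frame 2: 5.9.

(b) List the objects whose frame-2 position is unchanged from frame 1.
the yellow hexagon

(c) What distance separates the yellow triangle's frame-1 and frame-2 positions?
2.4

The yellow triangle moved from (4.7, 9.4) to (7.1, 9.0), a distance of √(2.4² + 0.4²) ≈ 2.4.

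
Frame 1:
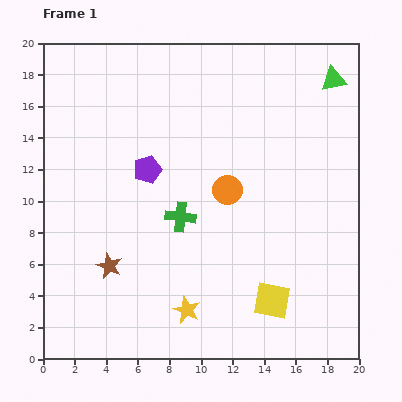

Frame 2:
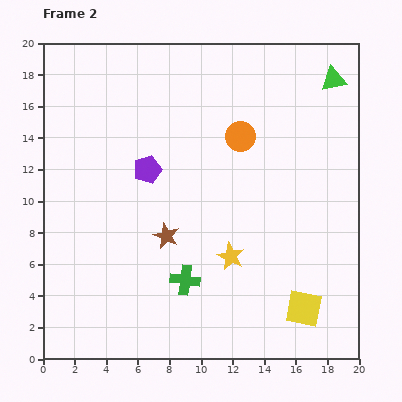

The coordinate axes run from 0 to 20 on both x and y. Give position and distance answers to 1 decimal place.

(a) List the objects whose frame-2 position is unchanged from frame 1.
the green triangle, the purple pentagon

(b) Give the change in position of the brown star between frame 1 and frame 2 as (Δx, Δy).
(3.6, 1.9)

The brown star was at (4.2, 5.9) in frame 1 and (7.8, 7.8) in frame 2.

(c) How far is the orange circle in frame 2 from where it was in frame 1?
3.5

The orange circle moved from (11.7, 10.7) to (12.5, 14.1), a distance of √(0.8² + 3.4²) ≈ 3.5.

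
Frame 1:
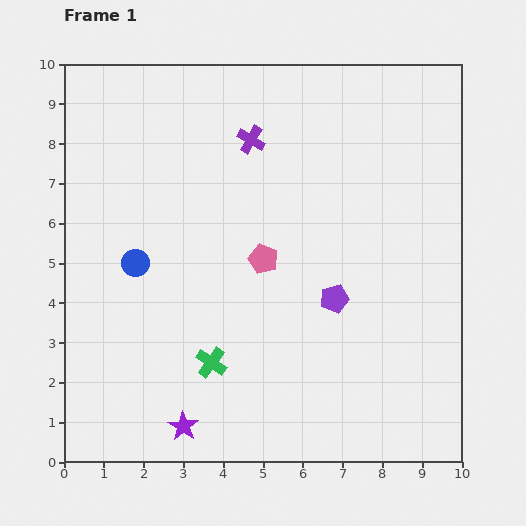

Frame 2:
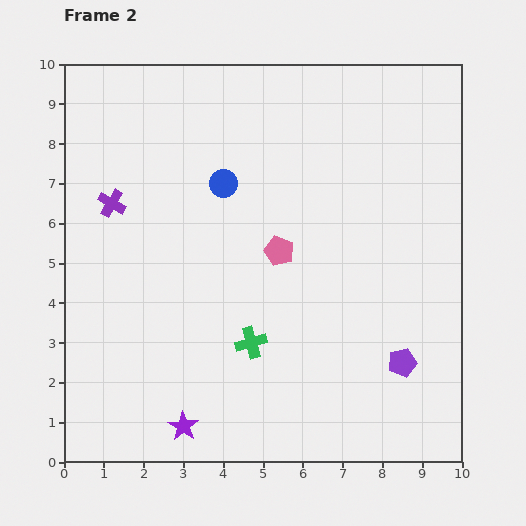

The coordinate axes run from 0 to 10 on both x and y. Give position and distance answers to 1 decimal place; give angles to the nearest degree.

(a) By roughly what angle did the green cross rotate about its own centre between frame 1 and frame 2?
39° clockwise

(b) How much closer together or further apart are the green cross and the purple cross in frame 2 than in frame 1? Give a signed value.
-0.8

Distance in frame 1: 5.7. Distance in frame 2: 4.9.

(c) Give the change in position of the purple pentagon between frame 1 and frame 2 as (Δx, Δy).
(1.7, -1.6)

The purple pentagon was at (6.8, 4.1) in frame 1 and (8.5, 2.5) in frame 2.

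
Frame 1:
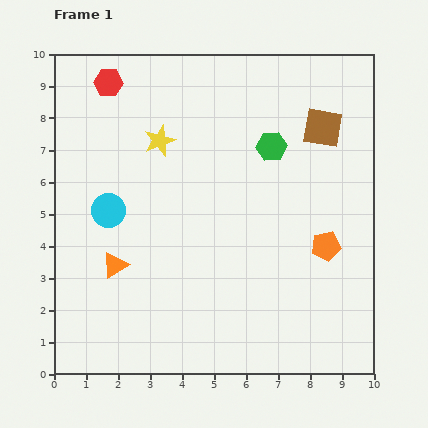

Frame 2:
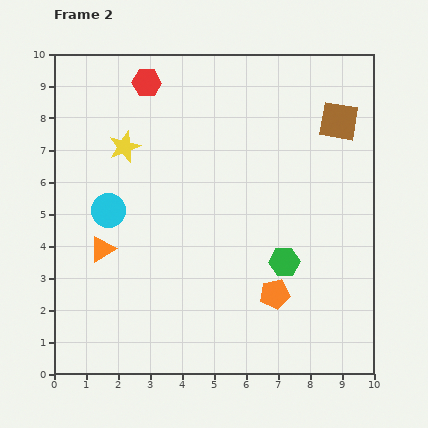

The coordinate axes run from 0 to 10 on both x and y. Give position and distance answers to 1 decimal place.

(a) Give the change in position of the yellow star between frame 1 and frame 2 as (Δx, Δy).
(-1.1, -0.2)

The yellow star was at (3.3, 7.3) in frame 1 and (2.2, 7.1) in frame 2.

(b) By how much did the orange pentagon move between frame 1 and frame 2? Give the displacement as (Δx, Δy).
(-1.6, -1.5)

The orange pentagon was at (8.5, 4.0) in frame 1 and (6.9, 2.5) in frame 2.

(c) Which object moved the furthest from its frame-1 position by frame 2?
the green hexagon

(moved 3.6; next 2.2)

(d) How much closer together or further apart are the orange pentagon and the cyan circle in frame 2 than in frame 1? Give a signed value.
-1.1

Distance in frame 1: 6.9. Distance in frame 2: 5.8.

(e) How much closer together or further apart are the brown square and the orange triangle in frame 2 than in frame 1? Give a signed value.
+0.6

Distance in frame 1: 7.8. Distance in frame 2: 8.4.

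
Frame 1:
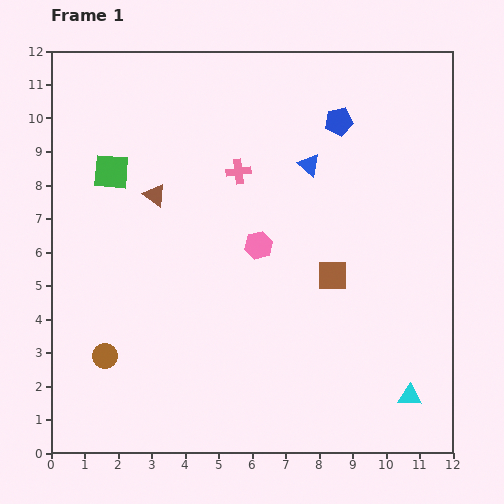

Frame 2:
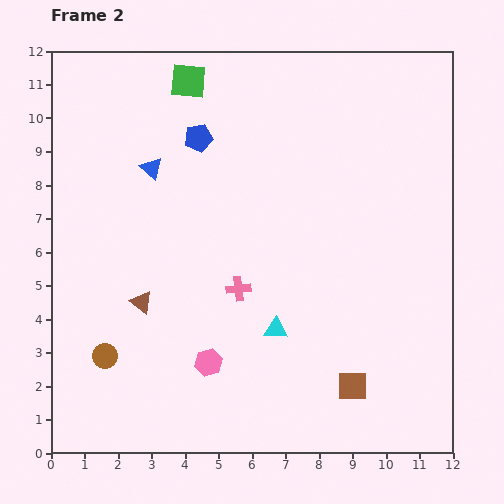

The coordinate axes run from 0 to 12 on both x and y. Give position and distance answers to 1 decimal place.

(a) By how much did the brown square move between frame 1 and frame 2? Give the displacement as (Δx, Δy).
(0.6, -3.3)

The brown square was at (8.4, 5.3) in frame 1 and (9.0, 2.0) in frame 2.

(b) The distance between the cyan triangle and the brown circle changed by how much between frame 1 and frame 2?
-4.0

Distance in frame 1: 9.2. Distance in frame 2: 5.2.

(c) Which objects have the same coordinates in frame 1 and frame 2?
the brown circle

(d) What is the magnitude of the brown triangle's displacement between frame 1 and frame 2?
3.2

The brown triangle moved from (3.1, 7.7) to (2.7, 4.5), a distance of √(0.4² + 3.2²) ≈ 3.2.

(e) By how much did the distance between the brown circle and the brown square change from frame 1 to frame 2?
+0.3

Distance in frame 1: 7.2. Distance in frame 2: 7.5.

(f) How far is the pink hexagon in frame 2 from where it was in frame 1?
3.8

The pink hexagon moved from (6.2, 6.2) to (4.7, 2.7), a distance of √(1.5² + 3.5²) ≈ 3.8.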